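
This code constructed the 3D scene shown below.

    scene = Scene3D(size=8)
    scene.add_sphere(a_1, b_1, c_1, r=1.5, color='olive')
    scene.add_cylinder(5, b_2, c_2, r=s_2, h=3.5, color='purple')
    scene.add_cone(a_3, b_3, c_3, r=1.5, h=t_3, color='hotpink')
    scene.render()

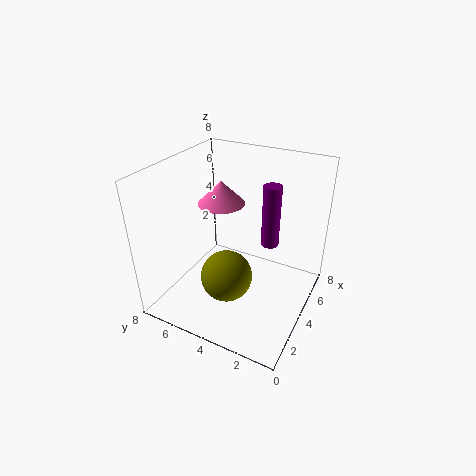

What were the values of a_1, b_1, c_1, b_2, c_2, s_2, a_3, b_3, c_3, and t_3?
a_1 = 3.5, b_1 = 4.5, c_1 = 1.5, b_2 = 2.5, c_2 = 3.5, s_2 = 0.5, a_3 = 6.5, b_3 = 6.5, c_3 = 4.5, t_3 = 1.5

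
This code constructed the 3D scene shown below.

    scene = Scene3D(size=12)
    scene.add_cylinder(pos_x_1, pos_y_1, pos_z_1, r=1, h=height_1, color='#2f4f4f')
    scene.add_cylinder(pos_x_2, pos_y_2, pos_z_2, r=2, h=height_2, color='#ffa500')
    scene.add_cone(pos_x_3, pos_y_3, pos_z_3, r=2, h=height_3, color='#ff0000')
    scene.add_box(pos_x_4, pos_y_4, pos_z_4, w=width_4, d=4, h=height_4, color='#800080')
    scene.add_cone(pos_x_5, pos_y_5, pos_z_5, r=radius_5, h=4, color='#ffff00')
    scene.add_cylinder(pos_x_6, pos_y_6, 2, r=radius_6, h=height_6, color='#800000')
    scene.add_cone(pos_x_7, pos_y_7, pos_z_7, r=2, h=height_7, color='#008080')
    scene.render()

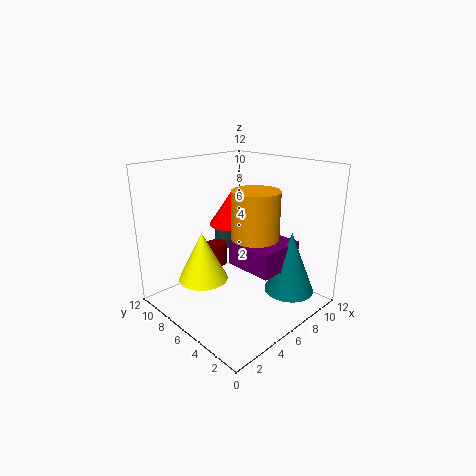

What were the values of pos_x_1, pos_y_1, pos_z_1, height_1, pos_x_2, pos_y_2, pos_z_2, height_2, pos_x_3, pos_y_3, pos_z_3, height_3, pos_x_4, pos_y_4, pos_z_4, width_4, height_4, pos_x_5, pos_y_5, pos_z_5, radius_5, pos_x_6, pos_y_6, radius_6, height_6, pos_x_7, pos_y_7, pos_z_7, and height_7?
pos_x_1 = 9, pos_y_1 = 11, pos_z_1 = 3, height_1 = 2, pos_x_2 = 7, pos_y_2 = 5, pos_z_2 = 5, height_2 = 5, pos_x_3 = 8, pos_y_3 = 9, pos_z_3 = 6, height_3 = 3, pos_x_4 = 5, pos_y_4 = 2, pos_z_4 = 4, width_4 = 4, height_4 = 2, pos_x_5 = 3, pos_y_5 = 7, pos_z_5 = 3, radius_5 = 2, pos_x_6 = 7, pos_y_6 = 10, radius_6 = 1, height_6 = 2, pos_x_7 = 8, pos_y_7 = 2, pos_z_7 = 2, height_7 = 5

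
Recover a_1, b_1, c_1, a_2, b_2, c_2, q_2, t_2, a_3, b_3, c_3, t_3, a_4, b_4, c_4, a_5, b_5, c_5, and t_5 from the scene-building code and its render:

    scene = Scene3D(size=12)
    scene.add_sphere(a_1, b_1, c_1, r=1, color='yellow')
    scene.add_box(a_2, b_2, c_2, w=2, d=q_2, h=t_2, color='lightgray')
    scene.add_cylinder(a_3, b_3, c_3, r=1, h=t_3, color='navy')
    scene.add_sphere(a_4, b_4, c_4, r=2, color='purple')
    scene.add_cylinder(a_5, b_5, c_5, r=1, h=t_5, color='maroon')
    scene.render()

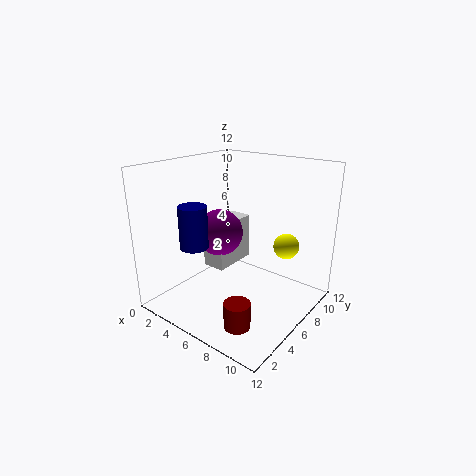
a_1 = 10, b_1 = 7, c_1 = 6, a_2 = 3, b_2 = 5, c_2 = 3, q_2 = 4, t_2 = 4, a_3 = 6, b_3 = 1, c_3 = 7, t_3 = 3, a_4 = 4, b_4 = 6, c_4 = 6, a_5 = 9, b_5 = 2, c_5 = 1, t_5 = 2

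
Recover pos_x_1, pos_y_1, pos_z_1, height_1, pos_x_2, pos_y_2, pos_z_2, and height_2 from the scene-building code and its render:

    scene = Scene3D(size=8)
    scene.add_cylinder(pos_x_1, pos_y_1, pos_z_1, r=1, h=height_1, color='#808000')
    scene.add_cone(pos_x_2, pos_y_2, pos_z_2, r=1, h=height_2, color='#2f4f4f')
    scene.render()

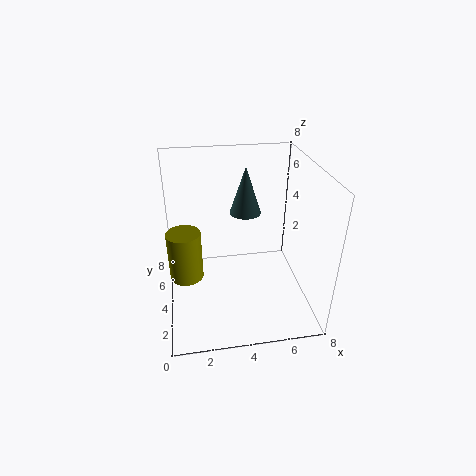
pos_x_1 = 1
pos_y_1 = 5
pos_z_1 = 1
height_1 = 3
pos_x_2 = 5
pos_y_2 = 7
pos_z_2 = 4
height_2 = 3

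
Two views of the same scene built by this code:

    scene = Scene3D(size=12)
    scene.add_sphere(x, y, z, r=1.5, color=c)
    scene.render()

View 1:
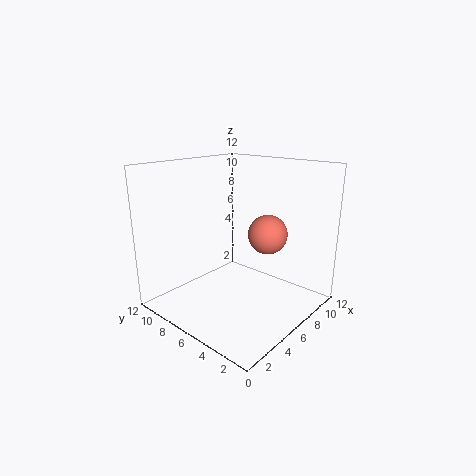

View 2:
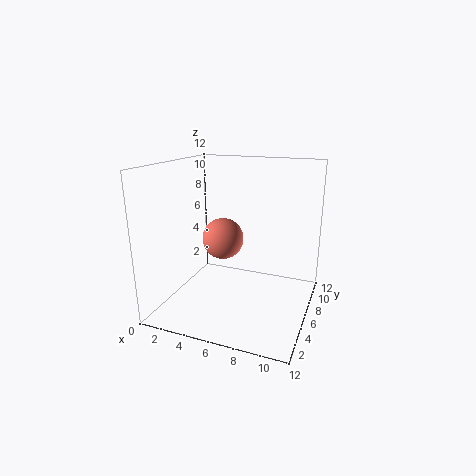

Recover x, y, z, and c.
x = 6; y = 3; z = 7; c = 'salmon'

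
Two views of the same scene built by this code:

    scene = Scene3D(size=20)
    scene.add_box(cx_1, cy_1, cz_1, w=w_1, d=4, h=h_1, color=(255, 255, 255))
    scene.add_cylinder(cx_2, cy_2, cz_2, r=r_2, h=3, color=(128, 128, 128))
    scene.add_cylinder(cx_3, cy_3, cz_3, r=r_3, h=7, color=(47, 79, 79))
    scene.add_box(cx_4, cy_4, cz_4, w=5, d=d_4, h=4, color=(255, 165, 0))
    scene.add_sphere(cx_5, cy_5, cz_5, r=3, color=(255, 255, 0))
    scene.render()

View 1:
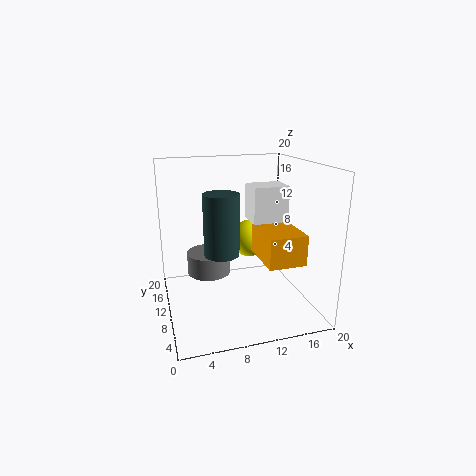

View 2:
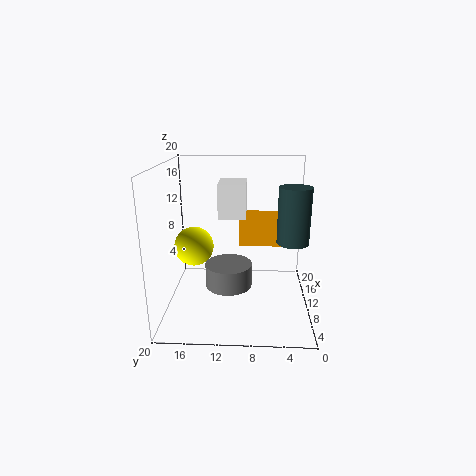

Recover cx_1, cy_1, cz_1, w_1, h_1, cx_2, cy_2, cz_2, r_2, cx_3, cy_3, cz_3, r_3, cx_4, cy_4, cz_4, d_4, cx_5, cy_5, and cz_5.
cx_1 = 12
cy_1 = 9
cz_1 = 12
w_1 = 5
h_1 = 5
cx_2 = 6
cy_2 = 11
cz_2 = 5
r_2 = 3
cx_3 = 6
cy_3 = 3
cz_3 = 11
r_3 = 2
cx_4 = 12
cy_4 = 3
cz_4 = 8
d_4 = 7
cx_5 = 14
cy_5 = 17
cz_5 = 7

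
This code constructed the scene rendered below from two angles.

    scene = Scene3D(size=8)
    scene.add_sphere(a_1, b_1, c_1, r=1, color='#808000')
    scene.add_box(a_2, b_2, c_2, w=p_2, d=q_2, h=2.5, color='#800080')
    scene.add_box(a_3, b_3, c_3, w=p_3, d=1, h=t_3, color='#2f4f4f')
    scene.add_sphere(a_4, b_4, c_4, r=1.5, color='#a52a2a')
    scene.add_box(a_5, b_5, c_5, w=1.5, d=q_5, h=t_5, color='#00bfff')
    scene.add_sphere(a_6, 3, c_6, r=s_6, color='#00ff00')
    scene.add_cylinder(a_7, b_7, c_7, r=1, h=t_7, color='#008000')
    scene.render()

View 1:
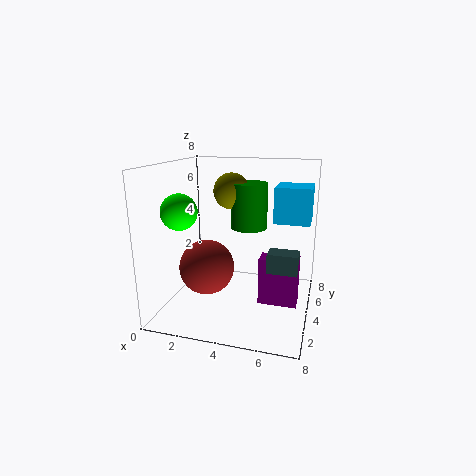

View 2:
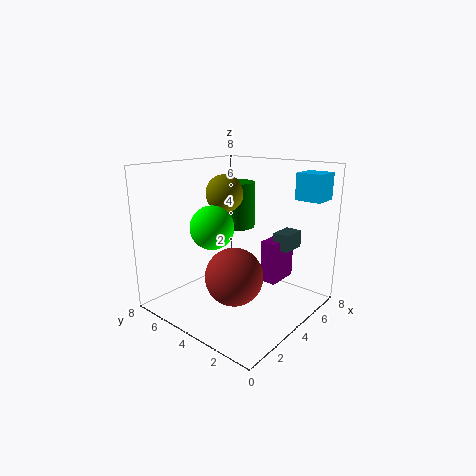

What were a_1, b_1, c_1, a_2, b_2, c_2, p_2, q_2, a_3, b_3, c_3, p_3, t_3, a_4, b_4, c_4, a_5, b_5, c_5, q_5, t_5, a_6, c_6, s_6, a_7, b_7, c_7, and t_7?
a_1 = 3.5
b_1 = 4.5
c_1 = 6.5
a_2 = 5.5
b_2 = 2.5
c_2 = 1
p_2 = 2
q_2 = 1
a_3 = 6
b_3 = 2
c_3 = 3
p_3 = 1.5
t_3 = 1
a_4 = 2.5
b_4 = 3
c_4 = 2.5
a_5 = 6.5
b_5 = 0.5
c_5 = 6
q_5 = 1.5
t_5 = 1.5
a_6 = 1
c_6 = 5.5
s_6 = 1
a_7 = 4.5
b_7 = 4.5
c_7 = 4.5
t_7 = 2.5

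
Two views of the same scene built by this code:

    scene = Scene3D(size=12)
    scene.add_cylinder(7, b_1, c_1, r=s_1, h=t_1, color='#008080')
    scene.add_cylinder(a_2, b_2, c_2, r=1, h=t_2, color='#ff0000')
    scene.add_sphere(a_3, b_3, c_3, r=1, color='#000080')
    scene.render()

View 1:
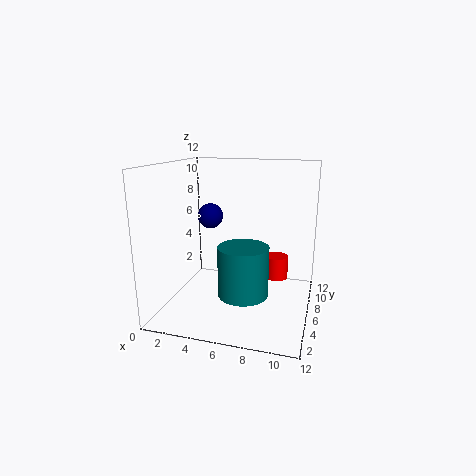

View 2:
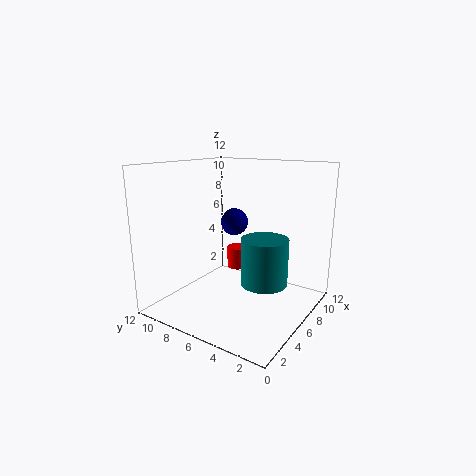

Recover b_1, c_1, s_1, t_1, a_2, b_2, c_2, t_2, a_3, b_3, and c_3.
b_1 = 4; c_1 = 2; s_1 = 2; t_1 = 4; a_2 = 9; b_2 = 8; c_2 = 2; t_2 = 2; a_3 = 4; b_3 = 5; c_3 = 8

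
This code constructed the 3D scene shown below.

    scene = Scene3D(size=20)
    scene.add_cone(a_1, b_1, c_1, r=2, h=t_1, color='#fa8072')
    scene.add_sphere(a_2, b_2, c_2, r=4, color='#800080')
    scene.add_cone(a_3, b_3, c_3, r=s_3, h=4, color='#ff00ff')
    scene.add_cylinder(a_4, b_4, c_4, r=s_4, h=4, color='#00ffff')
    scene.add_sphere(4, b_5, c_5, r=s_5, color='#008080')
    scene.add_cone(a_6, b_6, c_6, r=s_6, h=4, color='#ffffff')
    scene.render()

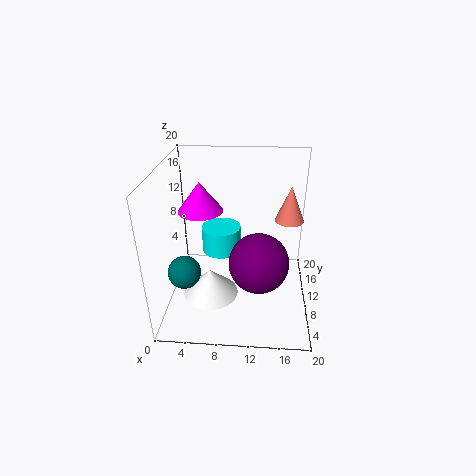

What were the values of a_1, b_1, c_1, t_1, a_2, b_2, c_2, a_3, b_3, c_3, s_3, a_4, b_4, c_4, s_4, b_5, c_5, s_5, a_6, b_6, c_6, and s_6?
a_1 = 17, b_1 = 12, c_1 = 12, t_1 = 5, a_2 = 13, b_2 = 7, c_2 = 8, a_3 = 5, b_3 = 10, c_3 = 14, s_3 = 3, a_4 = 7, b_4 = 15, c_4 = 5, s_4 = 3, b_5 = 3, c_5 = 9, s_5 = 2, a_6 = 6, b_6 = 9, c_6 = 1, s_6 = 4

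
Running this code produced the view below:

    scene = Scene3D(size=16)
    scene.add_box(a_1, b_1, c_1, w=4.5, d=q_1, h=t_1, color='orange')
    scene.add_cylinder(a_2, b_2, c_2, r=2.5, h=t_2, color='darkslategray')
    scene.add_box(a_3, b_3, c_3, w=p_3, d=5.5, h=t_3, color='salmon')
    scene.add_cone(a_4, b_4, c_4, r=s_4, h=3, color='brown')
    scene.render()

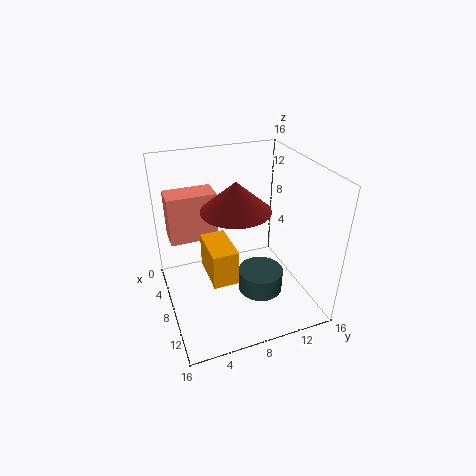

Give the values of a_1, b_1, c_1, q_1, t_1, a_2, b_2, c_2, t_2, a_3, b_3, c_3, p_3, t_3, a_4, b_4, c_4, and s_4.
a_1 = 9; b_1 = 3.5; c_1 = 6.5; q_1 = 2.5; t_1 = 3.5; a_2 = 10; b_2 = 10; c_2 = 2; t_2 = 2.5; a_3 = 2.5; b_3 = 1; c_3 = 7; p_3 = 3; t_3 = 5.5; a_4 = 10; b_4 = 7; c_4 = 12.5; s_4 = 3.5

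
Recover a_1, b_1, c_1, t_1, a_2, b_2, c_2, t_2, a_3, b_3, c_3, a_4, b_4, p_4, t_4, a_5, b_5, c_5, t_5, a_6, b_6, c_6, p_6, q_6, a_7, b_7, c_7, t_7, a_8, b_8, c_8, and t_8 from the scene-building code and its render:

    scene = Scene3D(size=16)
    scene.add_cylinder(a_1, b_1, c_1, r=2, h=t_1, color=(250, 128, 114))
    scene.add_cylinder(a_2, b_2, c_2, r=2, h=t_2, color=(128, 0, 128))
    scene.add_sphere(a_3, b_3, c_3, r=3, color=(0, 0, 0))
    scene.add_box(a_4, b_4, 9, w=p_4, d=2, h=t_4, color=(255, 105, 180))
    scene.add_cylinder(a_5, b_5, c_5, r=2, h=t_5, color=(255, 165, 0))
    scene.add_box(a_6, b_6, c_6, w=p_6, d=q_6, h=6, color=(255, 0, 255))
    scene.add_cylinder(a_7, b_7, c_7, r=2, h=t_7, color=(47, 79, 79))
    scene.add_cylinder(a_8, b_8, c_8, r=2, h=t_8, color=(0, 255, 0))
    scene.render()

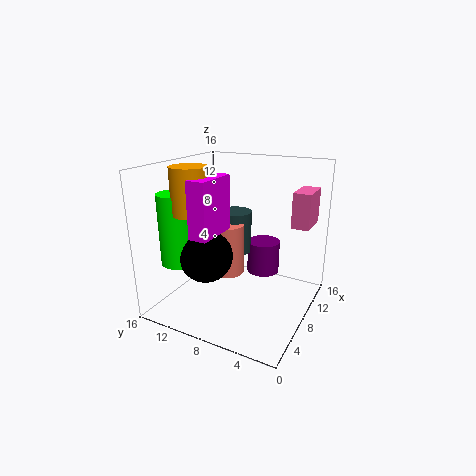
a_1 = 9, b_1 = 10, c_1 = 3, t_1 = 6, a_2 = 13, b_2 = 7, c_2 = 2, t_2 = 4, a_3 = 6, b_3 = 11, c_3 = 6, a_4 = 11, b_4 = 1, p_4 = 4, t_4 = 4, a_5 = 5, b_5 = 12, c_5 = 11, t_5 = 5, a_6 = 3, b_6 = 9, c_6 = 9, p_6 = 5, q_6 = 2, a_7 = 11, b_7 = 10, c_7 = 5, t_7 = 5, a_8 = 5, b_8 = 14, c_8 = 5, t_8 = 8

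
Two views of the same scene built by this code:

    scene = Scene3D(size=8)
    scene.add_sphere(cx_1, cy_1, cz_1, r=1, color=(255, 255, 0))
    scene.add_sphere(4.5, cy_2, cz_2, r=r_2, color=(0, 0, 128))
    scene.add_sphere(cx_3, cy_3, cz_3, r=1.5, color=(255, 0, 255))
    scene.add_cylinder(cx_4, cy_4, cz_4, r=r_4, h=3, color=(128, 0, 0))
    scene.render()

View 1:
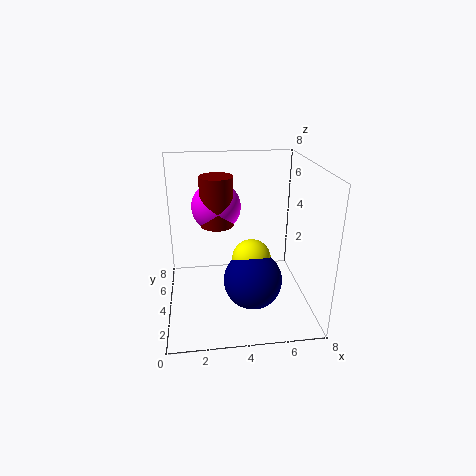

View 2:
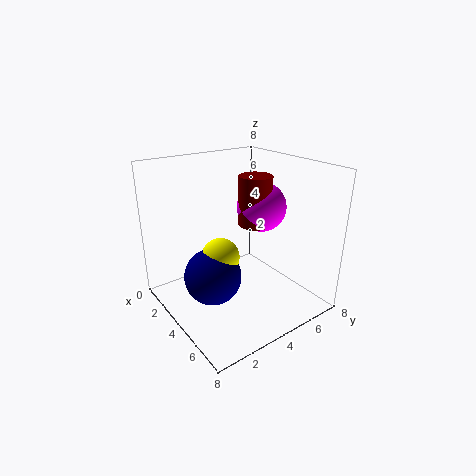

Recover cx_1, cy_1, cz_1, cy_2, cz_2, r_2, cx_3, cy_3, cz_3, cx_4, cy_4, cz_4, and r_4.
cx_1 = 4.5; cy_1 = 2.5; cz_1 = 3.5; cy_2 = 2; cz_2 = 2.5; r_2 = 1.5; cx_3 = 3; cy_3 = 6.5; cz_3 = 5; cx_4 = 3; cy_4 = 6; cz_4 = 4; r_4 = 1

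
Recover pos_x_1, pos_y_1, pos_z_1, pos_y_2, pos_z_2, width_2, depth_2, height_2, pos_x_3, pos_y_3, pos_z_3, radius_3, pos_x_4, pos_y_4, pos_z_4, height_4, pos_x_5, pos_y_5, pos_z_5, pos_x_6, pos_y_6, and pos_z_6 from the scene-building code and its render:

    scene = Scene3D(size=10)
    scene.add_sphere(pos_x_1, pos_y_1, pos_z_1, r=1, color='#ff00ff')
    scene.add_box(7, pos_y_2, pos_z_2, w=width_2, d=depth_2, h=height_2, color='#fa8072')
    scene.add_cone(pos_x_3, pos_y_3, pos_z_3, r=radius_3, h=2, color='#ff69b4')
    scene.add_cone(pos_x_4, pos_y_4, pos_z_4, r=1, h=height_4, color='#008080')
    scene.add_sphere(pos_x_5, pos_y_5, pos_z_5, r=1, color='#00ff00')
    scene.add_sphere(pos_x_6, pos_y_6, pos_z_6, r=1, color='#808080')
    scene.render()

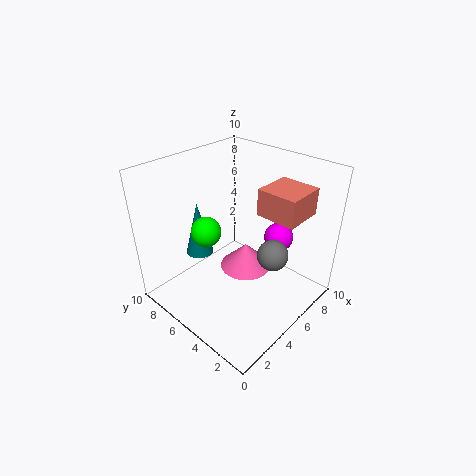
pos_x_1 = 7, pos_y_1 = 3, pos_z_1 = 5, pos_y_2 = 2, pos_z_2 = 6, width_2 = 3, depth_2 = 3, height_2 = 2, pos_x_3 = 7, pos_y_3 = 6, pos_z_3 = 1, radius_3 = 2, pos_x_4 = 4, pos_y_4 = 8, pos_z_4 = 3, height_4 = 4, pos_x_5 = 3, pos_y_5 = 6, pos_z_5 = 6, pos_x_6 = 5, pos_y_6 = 2, pos_z_6 = 5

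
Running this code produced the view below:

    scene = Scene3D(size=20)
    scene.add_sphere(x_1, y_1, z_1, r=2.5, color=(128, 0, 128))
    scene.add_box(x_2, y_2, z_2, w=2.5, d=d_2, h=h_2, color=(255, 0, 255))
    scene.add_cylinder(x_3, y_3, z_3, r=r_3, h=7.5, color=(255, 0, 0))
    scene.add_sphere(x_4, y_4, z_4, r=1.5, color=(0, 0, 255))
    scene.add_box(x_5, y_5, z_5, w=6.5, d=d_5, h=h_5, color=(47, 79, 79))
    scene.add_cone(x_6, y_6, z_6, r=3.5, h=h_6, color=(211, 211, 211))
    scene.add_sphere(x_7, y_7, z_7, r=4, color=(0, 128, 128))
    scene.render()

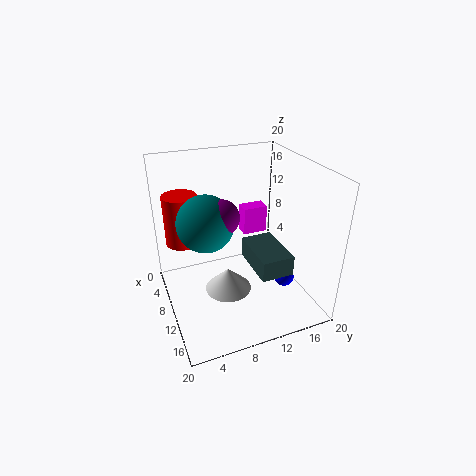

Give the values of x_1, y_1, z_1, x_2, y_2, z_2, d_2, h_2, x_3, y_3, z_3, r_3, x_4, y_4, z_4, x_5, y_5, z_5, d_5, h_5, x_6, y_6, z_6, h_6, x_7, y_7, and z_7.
x_1 = 9; y_1 = 8; z_1 = 13; x_2 = 0.5; y_2 = 14; z_2 = 6; d_2 = 4; h_2 = 4.5; x_3 = 4; y_3 = 3.5; z_3 = 7.5; r_3 = 2.5; x_4 = 11.5; y_4 = 17; z_4 = 2.5; x_5 = 12.5; y_5 = 9.5; z_5 = 9; d_5 = 4; h_5 = 2.5; x_6 = 8.5; y_6 = 9; z_6 = 0.5; h_6 = 3.5; x_7 = 8; y_7 = 6; z_7 = 12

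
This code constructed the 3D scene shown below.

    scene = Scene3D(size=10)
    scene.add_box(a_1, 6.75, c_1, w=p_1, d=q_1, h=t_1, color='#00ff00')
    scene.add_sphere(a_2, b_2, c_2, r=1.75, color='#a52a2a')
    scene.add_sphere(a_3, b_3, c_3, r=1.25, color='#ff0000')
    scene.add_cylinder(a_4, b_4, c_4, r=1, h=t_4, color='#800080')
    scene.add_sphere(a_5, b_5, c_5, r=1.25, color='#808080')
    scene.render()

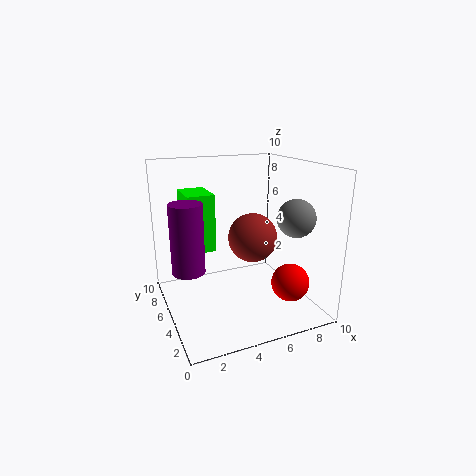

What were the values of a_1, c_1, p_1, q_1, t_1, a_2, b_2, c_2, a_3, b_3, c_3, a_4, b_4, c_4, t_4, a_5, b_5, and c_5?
a_1 = 2; c_1 = 3.5; p_1 = 2; q_1 = 3; t_1 = 4.25; a_2 = 6.25; b_2 = 5.25; c_2 = 4.75; a_3 = 7.5; b_3 = 2; c_3 = 2.5; a_4 = 1; b_4 = 3.25; c_4 = 4; t_4 = 4.25; a_5 = 8; b_5 = 2.5; c_5 = 6.75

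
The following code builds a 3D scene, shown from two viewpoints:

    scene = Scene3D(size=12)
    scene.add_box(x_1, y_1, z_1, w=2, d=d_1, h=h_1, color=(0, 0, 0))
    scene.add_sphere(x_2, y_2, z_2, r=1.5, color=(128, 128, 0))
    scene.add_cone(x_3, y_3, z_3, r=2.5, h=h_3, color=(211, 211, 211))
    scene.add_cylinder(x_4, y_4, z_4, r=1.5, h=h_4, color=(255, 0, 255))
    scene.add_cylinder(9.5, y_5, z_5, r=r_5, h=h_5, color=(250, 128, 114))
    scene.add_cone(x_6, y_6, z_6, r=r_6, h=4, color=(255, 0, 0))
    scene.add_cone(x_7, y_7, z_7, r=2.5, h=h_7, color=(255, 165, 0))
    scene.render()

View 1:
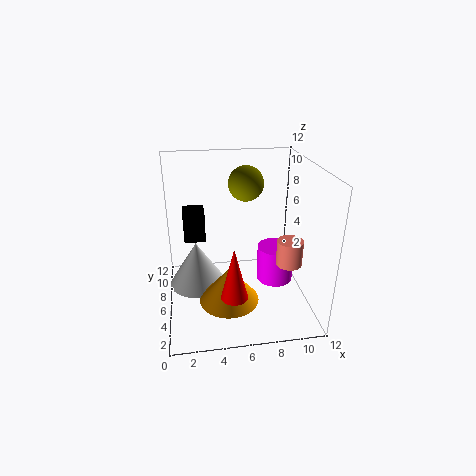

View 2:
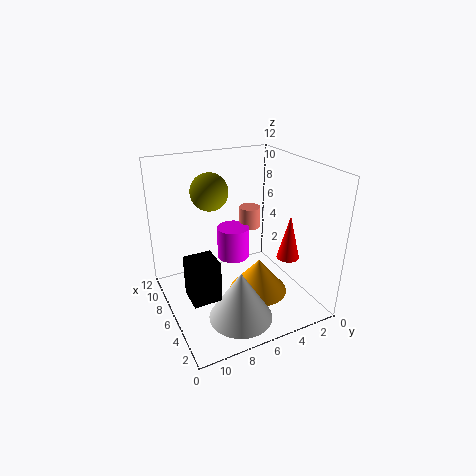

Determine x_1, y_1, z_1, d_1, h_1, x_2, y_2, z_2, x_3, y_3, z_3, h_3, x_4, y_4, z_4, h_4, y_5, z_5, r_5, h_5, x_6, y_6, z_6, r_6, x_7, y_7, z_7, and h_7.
x_1 = 1.5; y_1 = 9.5; z_1 = 4; d_1 = 2; h_1 = 3; x_2 = 7; y_2 = 8; z_2 = 10; x_3 = 2.5; y_3 = 7.5; z_3 = 1; h_3 = 4; x_4 = 9; y_4 = 5; z_4 = 2.5; h_4 = 3; y_5 = 3; z_5 = 5; r_5 = 1; h_5 = 2; x_6 = 5; y_6 = 1.5; z_6 = 3.5; r_6 = 1; x_7 = 5; y_7 = 4.5; z_7 = 1; h_7 = 3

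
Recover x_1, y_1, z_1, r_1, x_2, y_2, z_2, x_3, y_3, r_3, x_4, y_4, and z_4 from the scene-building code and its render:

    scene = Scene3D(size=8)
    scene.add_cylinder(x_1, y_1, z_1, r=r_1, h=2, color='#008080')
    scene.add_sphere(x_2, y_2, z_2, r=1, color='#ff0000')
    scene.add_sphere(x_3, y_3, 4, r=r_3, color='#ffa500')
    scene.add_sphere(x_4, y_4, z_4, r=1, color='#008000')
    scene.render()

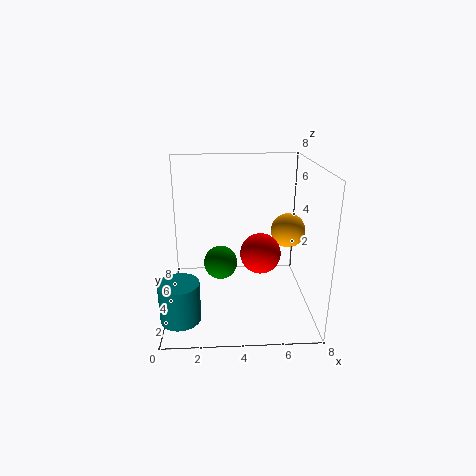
x_1 = 1; y_1 = 1; z_1 = 1; r_1 = 1; x_2 = 5; y_2 = 2; z_2 = 4; x_3 = 7; y_3 = 5; r_3 = 1; x_4 = 3; y_4 = 5; z_4 = 2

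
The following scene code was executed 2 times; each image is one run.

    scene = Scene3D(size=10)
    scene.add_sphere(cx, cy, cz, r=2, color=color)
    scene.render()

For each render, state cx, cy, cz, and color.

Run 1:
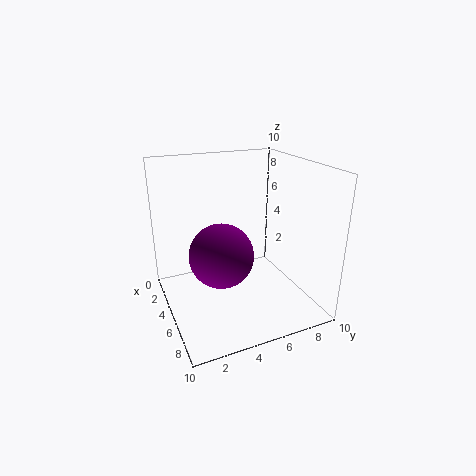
cx = 7
cy = 3
cz = 5
color = 'purple'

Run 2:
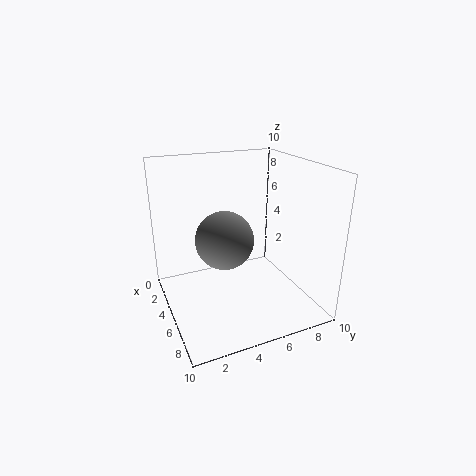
cx = 5
cy = 4
cz = 5
color = 'gray'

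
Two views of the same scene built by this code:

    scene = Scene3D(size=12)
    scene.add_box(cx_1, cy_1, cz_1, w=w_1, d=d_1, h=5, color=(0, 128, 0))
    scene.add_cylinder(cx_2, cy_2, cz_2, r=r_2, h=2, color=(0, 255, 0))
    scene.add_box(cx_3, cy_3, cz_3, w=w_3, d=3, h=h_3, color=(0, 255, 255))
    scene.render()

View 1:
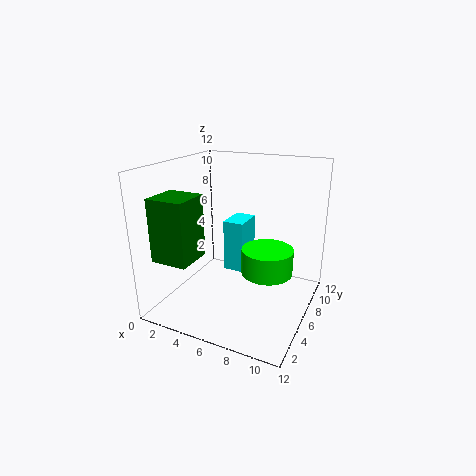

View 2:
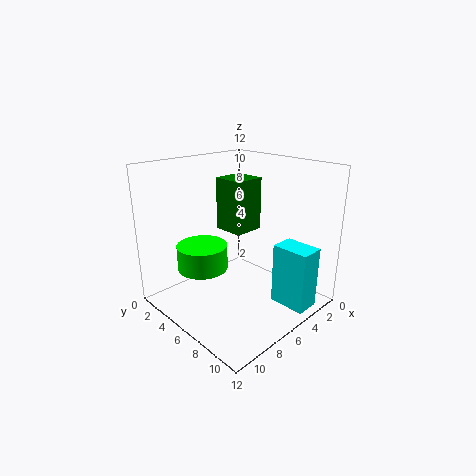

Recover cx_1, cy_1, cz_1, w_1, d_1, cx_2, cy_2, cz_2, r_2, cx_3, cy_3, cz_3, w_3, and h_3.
cx_1 = 1, cy_1 = 1, cz_1 = 5, w_1 = 3, d_1 = 3, cx_2 = 9, cy_2 = 5, cz_2 = 4, r_2 = 2, cx_3 = 3, cy_3 = 9, cz_3 = 1, w_3 = 2, h_3 = 5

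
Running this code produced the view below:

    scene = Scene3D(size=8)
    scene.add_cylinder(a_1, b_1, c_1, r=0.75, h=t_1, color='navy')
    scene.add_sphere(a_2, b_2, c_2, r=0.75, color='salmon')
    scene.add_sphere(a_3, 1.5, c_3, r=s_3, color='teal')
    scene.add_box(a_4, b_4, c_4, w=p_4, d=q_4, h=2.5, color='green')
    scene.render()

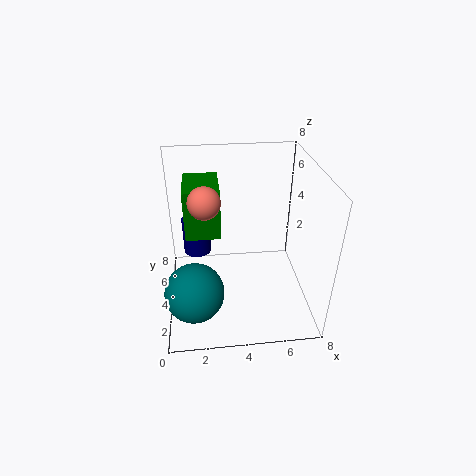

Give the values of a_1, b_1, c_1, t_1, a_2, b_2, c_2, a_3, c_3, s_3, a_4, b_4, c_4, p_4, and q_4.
a_1 = 1.75, b_1 = 4.25, c_1 = 3.25, t_1 = 2, a_2 = 2.25, b_2 = 2, c_2 = 7.25, a_3 = 1.5, c_3 = 2.5, s_3 = 1.5, a_4 = 1.25, b_4 = 2.5, c_4 = 5, p_4 = 1.75, q_4 = 2.5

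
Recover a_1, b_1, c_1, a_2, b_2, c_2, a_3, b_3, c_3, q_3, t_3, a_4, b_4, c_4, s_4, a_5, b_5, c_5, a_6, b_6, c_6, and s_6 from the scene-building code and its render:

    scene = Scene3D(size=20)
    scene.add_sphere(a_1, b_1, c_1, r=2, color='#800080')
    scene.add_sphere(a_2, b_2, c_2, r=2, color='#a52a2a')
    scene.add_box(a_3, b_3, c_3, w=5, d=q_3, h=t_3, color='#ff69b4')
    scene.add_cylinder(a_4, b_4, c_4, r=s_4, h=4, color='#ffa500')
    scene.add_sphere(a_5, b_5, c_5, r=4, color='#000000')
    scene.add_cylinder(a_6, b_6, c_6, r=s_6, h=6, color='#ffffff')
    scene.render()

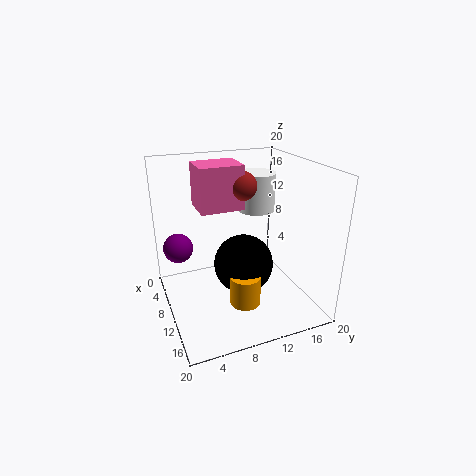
a_1 = 8, b_1 = 2, c_1 = 9, a_2 = 9, b_2 = 11, c_2 = 17, a_3 = 5, b_3 = 5, c_3 = 14, q_3 = 6, t_3 = 6, a_4 = 15, b_4 = 9, c_4 = 3, s_4 = 2, a_5 = 12, b_5 = 10, c_5 = 7, a_6 = 3, b_6 = 16, c_6 = 11, s_6 = 3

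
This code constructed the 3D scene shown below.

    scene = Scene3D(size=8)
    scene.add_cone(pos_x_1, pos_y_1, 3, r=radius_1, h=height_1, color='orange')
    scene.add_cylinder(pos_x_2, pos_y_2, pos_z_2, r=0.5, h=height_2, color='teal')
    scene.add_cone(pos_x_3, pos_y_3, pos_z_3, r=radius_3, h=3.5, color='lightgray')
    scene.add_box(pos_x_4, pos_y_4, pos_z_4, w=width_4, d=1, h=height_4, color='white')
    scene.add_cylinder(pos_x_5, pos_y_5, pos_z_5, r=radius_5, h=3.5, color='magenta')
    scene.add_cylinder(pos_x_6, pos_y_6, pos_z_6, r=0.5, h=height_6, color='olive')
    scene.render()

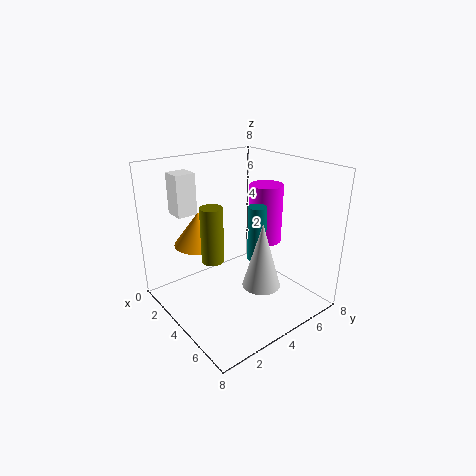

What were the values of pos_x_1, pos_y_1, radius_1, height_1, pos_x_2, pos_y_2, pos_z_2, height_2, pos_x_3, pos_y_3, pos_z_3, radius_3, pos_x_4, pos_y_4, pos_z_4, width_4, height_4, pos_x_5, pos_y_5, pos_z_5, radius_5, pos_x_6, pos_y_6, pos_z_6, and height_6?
pos_x_1 = 1.5
pos_y_1 = 3
radius_1 = 1.5
height_1 = 2
pos_x_2 = 5
pos_y_2 = 4.5
pos_z_2 = 3
height_2 = 3
pos_x_3 = 6
pos_y_3 = 4
pos_z_3 = 2
radius_3 = 1
pos_x_4 = 3
pos_y_4 = 0.5
pos_z_4 = 6
width_4 = 1
height_4 = 2
pos_x_5 = 3.5
pos_y_5 = 6.5
pos_z_5 = 3
radius_5 = 1
pos_x_6 = 6
pos_y_6 = 1
pos_z_6 = 4.5
height_6 = 2.5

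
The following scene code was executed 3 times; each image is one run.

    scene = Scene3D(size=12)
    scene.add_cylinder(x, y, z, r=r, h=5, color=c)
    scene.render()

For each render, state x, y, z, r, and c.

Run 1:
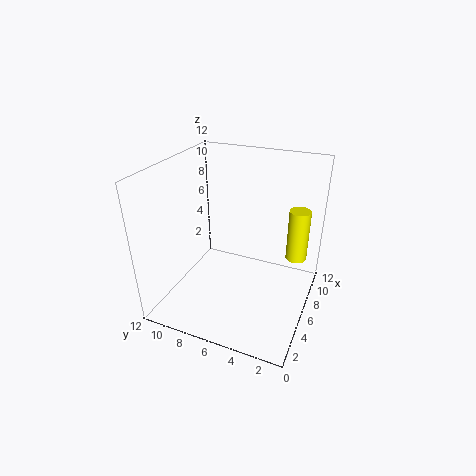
x = 11
y = 2
z = 2
r = 1
c = 'yellow'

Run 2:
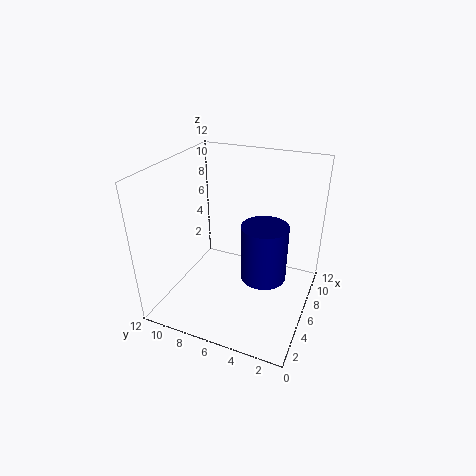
x = 7
y = 4
z = 2
r = 2
c = 'navy'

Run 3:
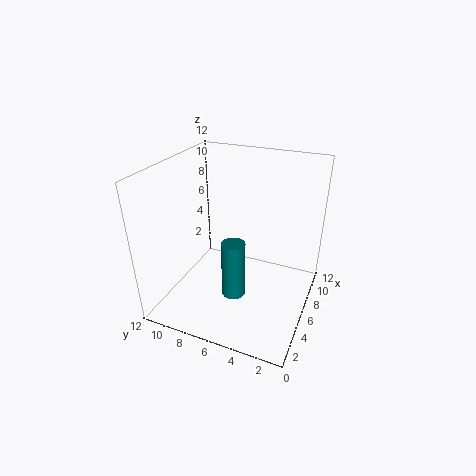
x = 5
y = 6
z = 1
r = 1
c = 'teal'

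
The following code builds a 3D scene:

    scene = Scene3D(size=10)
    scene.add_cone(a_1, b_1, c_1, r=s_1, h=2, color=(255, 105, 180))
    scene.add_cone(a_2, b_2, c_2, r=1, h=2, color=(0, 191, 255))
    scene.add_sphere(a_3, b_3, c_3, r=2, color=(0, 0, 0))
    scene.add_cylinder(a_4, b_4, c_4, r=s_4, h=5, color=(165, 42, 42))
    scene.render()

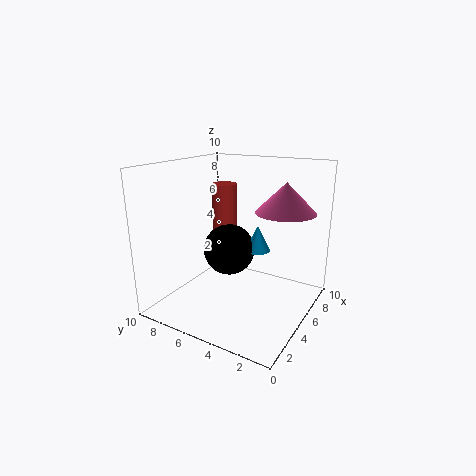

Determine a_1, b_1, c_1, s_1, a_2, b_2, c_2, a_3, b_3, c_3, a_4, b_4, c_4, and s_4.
a_1 = 6, b_1 = 2, c_1 = 7, s_1 = 2, a_2 = 8, b_2 = 5, c_2 = 3, a_3 = 7, b_3 = 7, c_3 = 3, a_4 = 8, b_4 = 8, c_4 = 3, s_4 = 1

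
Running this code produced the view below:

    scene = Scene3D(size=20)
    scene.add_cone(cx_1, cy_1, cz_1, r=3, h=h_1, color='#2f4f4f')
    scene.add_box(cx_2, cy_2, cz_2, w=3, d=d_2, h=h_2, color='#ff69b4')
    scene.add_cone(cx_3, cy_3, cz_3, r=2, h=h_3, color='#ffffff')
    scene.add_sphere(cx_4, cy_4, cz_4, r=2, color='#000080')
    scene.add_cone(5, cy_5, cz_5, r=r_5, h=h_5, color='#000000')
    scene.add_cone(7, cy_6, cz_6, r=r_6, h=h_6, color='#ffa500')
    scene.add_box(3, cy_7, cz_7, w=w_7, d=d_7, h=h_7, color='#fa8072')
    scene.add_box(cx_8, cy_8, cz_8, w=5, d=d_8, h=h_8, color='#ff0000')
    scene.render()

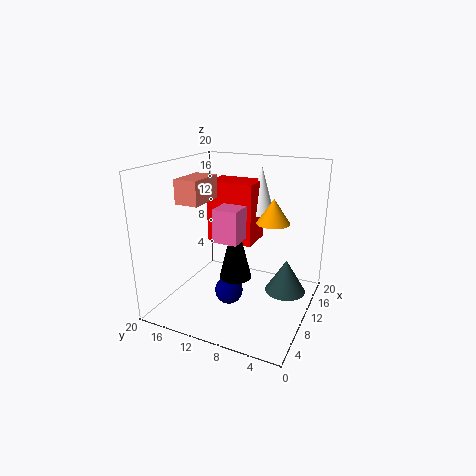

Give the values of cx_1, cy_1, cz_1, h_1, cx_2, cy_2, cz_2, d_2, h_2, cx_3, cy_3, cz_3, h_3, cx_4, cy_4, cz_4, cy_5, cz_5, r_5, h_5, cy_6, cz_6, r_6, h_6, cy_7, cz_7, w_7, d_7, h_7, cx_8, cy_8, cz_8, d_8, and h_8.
cx_1 = 14; cy_1 = 4; cz_1 = 1; h_1 = 5; cx_2 = 3; cy_2 = 7; cz_2 = 12; d_2 = 3; h_2 = 4; cx_3 = 16; cy_3 = 9; cz_3 = 12; h_3 = 7; cx_4 = 9; cy_4 = 11; cz_4 = 2; cy_5 = 8; cz_5 = 7; r_5 = 2; h_5 = 8; cy_6 = 4; cz_6 = 14; r_6 = 2; h_6 = 3; cy_7 = 12; cz_7 = 16; w_7 = 5; d_7 = 3; h_7 = 3; cx_8 = 12; cy_8 = 9; cz_8 = 8; d_8 = 7; h_8 = 9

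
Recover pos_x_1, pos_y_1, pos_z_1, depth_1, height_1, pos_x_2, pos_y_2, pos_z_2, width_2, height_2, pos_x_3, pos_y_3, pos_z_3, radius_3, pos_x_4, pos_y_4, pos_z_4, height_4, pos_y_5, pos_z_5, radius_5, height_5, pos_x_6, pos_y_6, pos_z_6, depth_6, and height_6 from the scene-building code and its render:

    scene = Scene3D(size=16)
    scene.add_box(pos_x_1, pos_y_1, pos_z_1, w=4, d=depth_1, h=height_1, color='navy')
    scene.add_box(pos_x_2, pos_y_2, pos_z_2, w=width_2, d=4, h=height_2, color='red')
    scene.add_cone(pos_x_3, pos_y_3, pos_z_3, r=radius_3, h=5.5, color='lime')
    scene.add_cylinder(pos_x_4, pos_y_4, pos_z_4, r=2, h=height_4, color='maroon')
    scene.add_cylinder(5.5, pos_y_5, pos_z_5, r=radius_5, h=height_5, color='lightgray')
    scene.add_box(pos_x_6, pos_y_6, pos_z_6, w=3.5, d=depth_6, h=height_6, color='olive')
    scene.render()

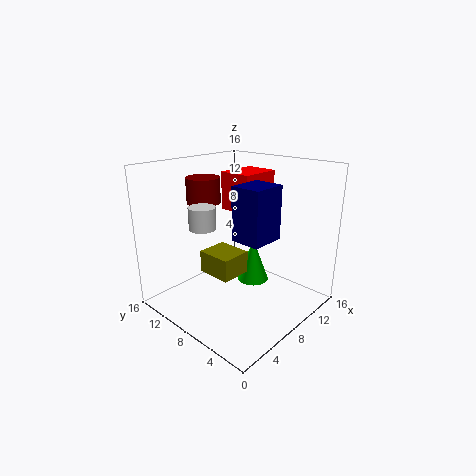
pos_x_1 = 7; pos_y_1 = 4.5; pos_z_1 = 8; depth_1 = 3.5; height_1 = 6; pos_x_2 = 10; pos_y_2 = 8.5; pos_z_2 = 10; width_2 = 5; height_2 = 4.5; pos_x_3 = 12.5; pos_y_3 = 9.5; pos_z_3 = 0.5; radius_3 = 2; pos_x_4 = 8; pos_y_4 = 13.5; pos_z_4 = 11; height_4 = 3; pos_y_5 = 11; pos_z_5 = 9; radius_5 = 1.5; height_5 = 2.5; pos_x_6 = 5; pos_y_6 = 7; pos_z_6 = 4; depth_6 = 4; height_6 = 2.5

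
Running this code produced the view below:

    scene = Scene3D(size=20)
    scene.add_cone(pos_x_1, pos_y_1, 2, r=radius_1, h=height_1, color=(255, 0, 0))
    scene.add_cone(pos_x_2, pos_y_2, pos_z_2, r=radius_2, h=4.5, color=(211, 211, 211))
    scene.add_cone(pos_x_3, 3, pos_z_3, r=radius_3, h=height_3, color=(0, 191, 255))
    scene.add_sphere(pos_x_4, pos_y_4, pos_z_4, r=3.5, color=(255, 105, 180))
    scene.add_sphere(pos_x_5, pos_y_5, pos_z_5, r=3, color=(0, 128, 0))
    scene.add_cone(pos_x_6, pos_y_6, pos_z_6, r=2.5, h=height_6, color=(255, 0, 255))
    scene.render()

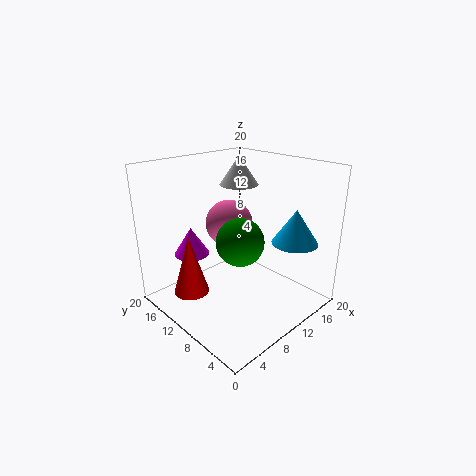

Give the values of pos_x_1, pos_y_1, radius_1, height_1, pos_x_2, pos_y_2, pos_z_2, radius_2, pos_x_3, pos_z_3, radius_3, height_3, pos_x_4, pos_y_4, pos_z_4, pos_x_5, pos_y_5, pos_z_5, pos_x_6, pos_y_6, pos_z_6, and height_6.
pos_x_1 = 4.5
pos_y_1 = 14
radius_1 = 2.5
height_1 = 8.5
pos_x_2 = 15.5
pos_y_2 = 15.5
pos_z_2 = 15.5
radius_2 = 3
pos_x_3 = 13.5
pos_z_3 = 10.5
radius_3 = 3
height_3 = 4.5
pos_x_4 = 12
pos_y_4 = 14
pos_z_4 = 10.5
pos_x_5 = 7
pos_y_5 = 6.5
pos_z_5 = 11.5
pos_x_6 = 6
pos_y_6 = 15.5
pos_z_6 = 7
height_6 = 4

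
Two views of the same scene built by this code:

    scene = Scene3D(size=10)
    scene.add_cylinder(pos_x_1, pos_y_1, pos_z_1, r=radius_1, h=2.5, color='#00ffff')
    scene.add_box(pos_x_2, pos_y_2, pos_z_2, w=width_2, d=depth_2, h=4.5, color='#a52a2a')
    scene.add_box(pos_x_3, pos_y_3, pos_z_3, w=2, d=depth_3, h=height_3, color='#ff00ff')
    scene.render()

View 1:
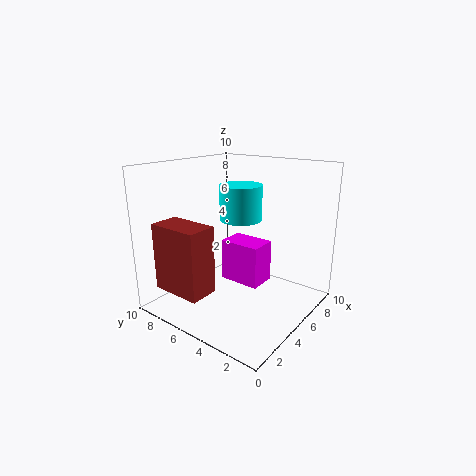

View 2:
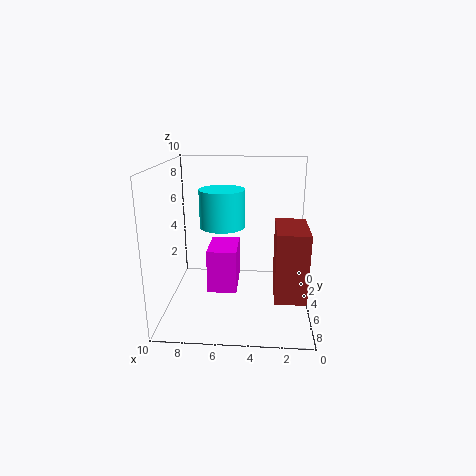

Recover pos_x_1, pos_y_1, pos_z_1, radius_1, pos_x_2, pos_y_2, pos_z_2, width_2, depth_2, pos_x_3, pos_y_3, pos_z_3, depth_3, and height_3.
pos_x_1 = 6, pos_y_1 = 5.5, pos_z_1 = 6, radius_1 = 1.5, pos_x_2 = 0.5, pos_y_2 = 5, pos_z_2 = 2, width_2 = 2, depth_2 = 3.5, pos_x_3 = 5, pos_y_3 = 3.5, pos_z_3 = 1.5, depth_3 = 3, height_3 = 3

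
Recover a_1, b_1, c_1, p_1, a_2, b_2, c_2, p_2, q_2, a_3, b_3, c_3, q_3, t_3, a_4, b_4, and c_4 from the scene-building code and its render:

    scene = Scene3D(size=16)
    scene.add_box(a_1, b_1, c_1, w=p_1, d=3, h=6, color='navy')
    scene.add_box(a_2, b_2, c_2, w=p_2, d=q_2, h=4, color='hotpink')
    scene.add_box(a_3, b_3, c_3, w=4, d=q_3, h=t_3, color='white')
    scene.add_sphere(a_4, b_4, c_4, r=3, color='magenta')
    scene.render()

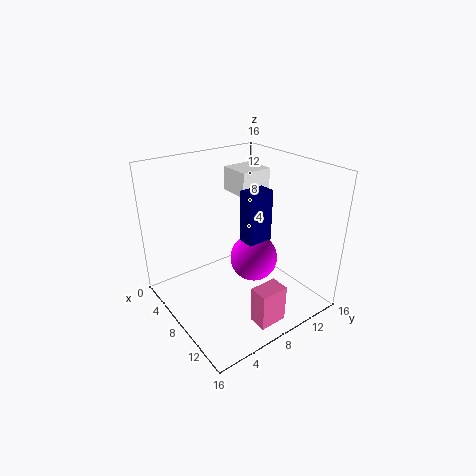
a_1 = 7
b_1 = 9
c_1 = 7
p_1 = 2
a_2 = 13
b_2 = 6
c_2 = 1
p_2 = 2
q_2 = 3
a_3 = 1
b_3 = 11
c_3 = 11
q_3 = 4
t_3 = 3
a_4 = 6
b_4 = 12
c_4 = 3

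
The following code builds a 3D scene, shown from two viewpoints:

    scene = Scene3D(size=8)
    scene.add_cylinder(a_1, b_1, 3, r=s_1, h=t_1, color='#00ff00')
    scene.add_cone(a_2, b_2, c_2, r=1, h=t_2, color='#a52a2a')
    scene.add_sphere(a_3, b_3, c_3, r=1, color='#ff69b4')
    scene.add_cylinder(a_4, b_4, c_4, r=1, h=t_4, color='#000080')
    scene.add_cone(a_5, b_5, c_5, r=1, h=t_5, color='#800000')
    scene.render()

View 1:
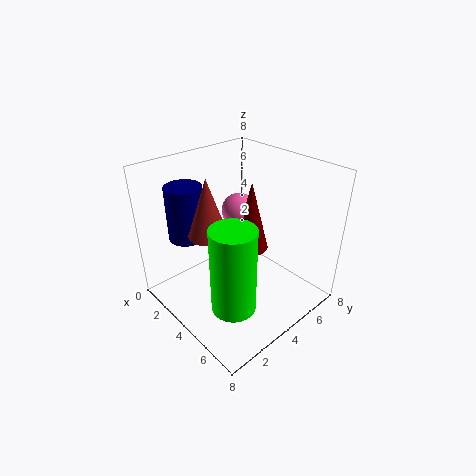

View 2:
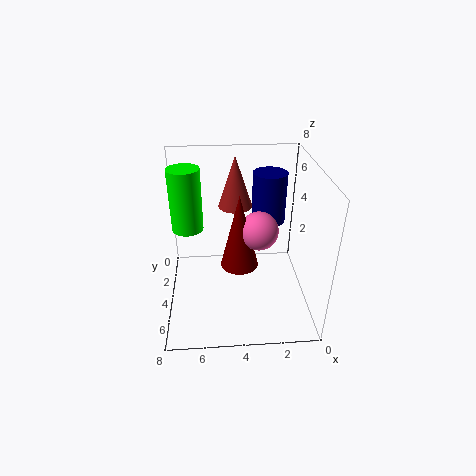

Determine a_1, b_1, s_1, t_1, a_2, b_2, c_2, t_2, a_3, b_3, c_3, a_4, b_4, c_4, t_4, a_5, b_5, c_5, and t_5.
a_1 = 7, b_1 = 1, s_1 = 1, t_1 = 4, a_2 = 4, b_2 = 2, c_2 = 5, t_2 = 3, a_3 = 3, b_3 = 5, c_3 = 5, a_4 = 2, b_4 = 2, c_4 = 4, t_4 = 3, a_5 = 4, b_5 = 5, c_5 = 3, t_5 = 4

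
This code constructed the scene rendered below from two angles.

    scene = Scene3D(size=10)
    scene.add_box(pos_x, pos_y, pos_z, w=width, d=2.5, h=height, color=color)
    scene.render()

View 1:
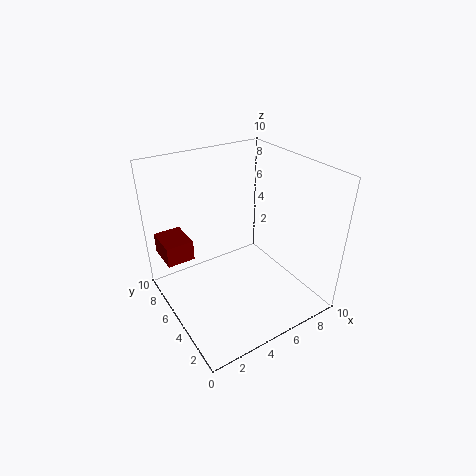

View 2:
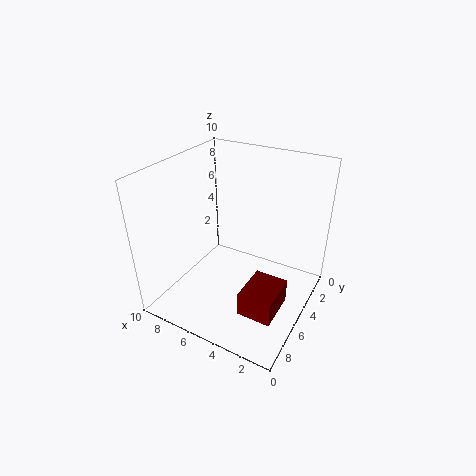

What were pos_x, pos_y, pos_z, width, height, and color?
pos_x = 0.5, pos_y = 7, pos_z = 3, width = 2, height = 1.5, color = 'maroon'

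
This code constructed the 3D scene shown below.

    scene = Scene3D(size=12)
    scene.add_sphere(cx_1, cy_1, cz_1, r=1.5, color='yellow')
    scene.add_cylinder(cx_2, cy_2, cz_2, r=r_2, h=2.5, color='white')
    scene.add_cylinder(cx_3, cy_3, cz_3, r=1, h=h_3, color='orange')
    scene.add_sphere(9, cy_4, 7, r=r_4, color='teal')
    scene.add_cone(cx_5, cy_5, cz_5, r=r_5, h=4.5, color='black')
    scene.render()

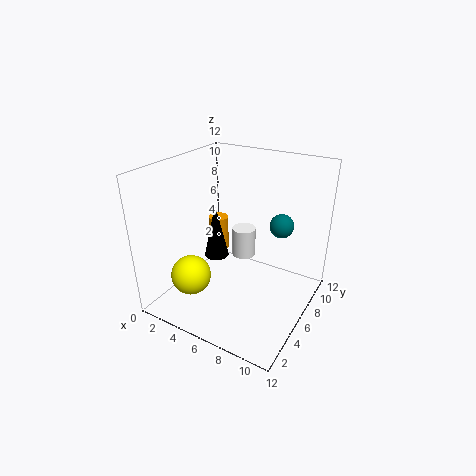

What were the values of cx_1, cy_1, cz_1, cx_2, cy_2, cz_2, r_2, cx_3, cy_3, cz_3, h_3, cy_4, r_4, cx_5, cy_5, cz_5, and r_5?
cx_1 = 4.5, cy_1 = 1.5, cz_1 = 4.5, cx_2 = 6, cy_2 = 7, cz_2 = 4, r_2 = 1, cx_3 = 1, cy_3 = 10.5, cz_3 = 1.5, h_3 = 3.5, cy_4 = 8, r_4 = 1, cx_5 = 4.5, cy_5 = 5, cz_5 = 4.5, r_5 = 1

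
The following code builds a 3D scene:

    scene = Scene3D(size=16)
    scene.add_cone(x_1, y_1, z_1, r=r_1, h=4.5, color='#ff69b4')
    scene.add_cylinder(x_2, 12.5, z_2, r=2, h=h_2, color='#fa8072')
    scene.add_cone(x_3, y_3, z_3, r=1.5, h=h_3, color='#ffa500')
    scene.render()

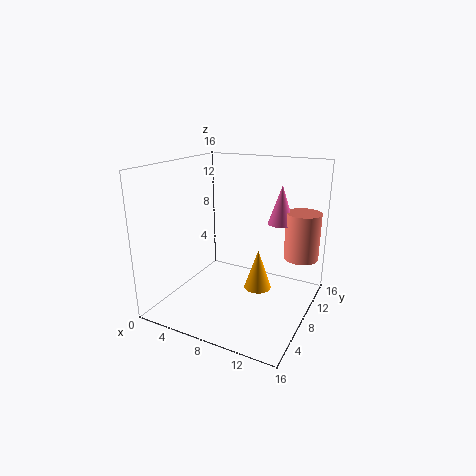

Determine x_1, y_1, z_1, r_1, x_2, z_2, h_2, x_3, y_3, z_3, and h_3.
x_1 = 11.5
y_1 = 12
z_1 = 9
r_1 = 1.5
x_2 = 14
z_2 = 5
h_2 = 5.5
x_3 = 10.5
y_3 = 8
z_3 = 2.5
h_3 = 4.5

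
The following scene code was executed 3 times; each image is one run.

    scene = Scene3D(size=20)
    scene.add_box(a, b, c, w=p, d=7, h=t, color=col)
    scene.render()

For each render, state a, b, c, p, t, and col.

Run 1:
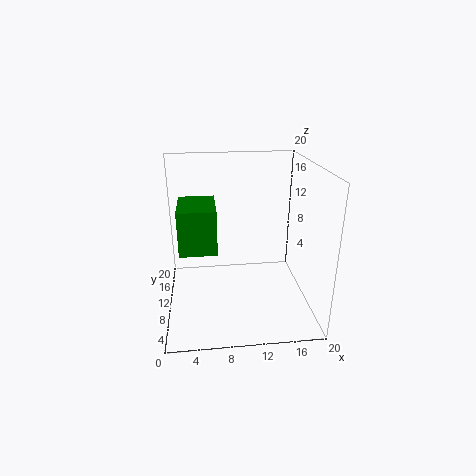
a = 2; b = 7; c = 9; p = 5; t = 6; col = 'green'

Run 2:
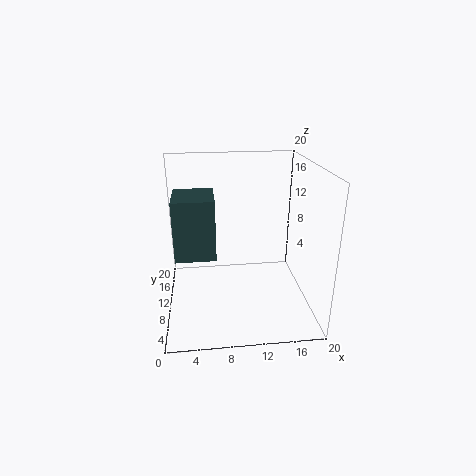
a = 1; b = 11; c = 6; p = 6; t = 9; col = 'darkslategray'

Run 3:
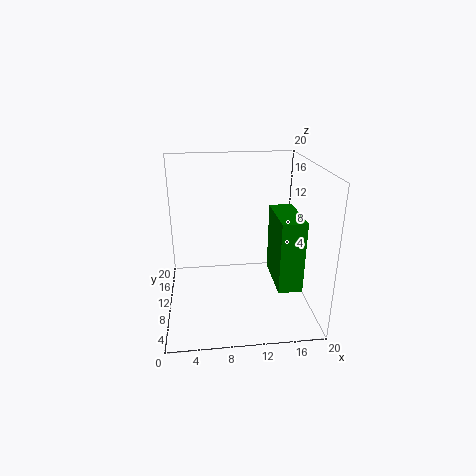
a = 14; b = 2; c = 6; p = 3; t = 9; col = 'green'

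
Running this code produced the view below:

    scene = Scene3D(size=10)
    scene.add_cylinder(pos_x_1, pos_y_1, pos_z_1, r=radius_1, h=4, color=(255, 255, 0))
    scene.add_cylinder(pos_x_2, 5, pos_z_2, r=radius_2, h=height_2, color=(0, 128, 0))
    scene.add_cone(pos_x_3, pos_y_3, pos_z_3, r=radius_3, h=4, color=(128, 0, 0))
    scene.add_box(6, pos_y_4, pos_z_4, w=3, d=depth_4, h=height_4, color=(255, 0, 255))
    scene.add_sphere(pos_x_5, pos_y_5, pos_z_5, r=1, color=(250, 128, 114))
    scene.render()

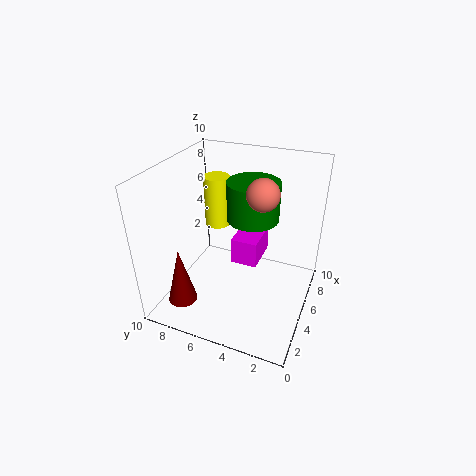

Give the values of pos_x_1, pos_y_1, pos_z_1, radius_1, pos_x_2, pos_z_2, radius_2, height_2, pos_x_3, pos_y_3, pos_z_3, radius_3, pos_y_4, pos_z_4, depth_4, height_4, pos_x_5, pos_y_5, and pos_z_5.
pos_x_1 = 8; pos_y_1 = 8; pos_z_1 = 4; radius_1 = 1; pos_x_2 = 8; pos_z_2 = 5; radius_2 = 2; height_2 = 3; pos_x_3 = 2; pos_y_3 = 8; pos_z_3 = 1; radius_3 = 1; pos_y_4 = 4; pos_z_4 = 2; depth_4 = 2; height_4 = 2; pos_x_5 = 4; pos_y_5 = 3; pos_z_5 = 9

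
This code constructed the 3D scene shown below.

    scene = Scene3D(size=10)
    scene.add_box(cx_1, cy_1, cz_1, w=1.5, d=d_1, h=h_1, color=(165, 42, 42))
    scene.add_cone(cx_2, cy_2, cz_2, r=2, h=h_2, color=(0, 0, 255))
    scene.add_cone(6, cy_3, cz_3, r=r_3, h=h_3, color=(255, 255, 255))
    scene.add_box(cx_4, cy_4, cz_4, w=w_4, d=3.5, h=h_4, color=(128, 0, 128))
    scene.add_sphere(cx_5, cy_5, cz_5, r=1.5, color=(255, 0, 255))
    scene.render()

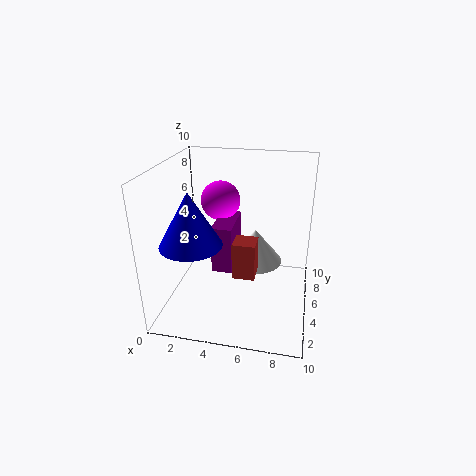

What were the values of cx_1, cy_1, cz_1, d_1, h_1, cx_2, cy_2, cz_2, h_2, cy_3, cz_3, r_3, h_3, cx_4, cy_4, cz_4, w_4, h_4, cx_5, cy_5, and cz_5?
cx_1 = 5; cy_1 = 3; cz_1 = 3; d_1 = 1.5; h_1 = 2.5; cx_2 = 2.5; cy_2 = 2.5; cz_2 = 5.5; h_2 = 3.5; cy_3 = 6.5; cz_3 = 2.5; r_3 = 2; h_3 = 2.5; cx_4 = 3; cy_4 = 5; cz_4 = 2; w_4 = 1.5; h_4 = 3.5; cx_5 = 3; cy_5 = 8; cz_5 = 6.5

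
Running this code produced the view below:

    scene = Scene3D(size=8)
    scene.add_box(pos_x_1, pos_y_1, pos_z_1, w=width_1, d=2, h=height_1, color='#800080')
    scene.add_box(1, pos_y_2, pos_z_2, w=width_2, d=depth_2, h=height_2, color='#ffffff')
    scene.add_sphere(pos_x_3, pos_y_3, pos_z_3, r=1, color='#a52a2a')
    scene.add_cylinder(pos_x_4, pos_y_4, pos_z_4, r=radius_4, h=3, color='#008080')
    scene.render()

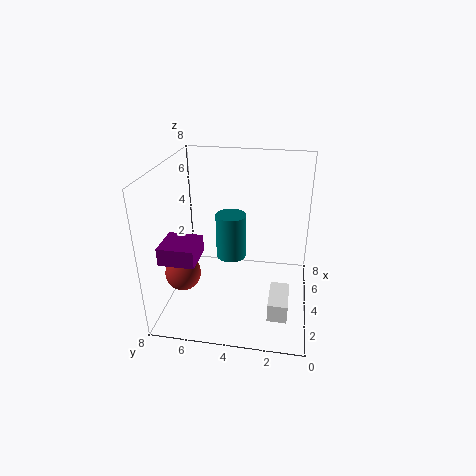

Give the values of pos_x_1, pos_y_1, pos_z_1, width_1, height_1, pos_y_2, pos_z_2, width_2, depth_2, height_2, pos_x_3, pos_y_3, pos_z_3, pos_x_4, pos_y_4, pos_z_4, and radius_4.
pos_x_1 = 2; pos_y_1 = 6; pos_z_1 = 3; width_1 = 2; height_1 = 1; pos_y_2 = 1; pos_z_2 = 1; width_2 = 2; depth_2 = 1; height_2 = 1; pos_x_3 = 3; pos_y_3 = 7; pos_z_3 = 2; pos_x_4 = 7; pos_y_4 = 5; pos_z_4 = 1; radius_4 = 1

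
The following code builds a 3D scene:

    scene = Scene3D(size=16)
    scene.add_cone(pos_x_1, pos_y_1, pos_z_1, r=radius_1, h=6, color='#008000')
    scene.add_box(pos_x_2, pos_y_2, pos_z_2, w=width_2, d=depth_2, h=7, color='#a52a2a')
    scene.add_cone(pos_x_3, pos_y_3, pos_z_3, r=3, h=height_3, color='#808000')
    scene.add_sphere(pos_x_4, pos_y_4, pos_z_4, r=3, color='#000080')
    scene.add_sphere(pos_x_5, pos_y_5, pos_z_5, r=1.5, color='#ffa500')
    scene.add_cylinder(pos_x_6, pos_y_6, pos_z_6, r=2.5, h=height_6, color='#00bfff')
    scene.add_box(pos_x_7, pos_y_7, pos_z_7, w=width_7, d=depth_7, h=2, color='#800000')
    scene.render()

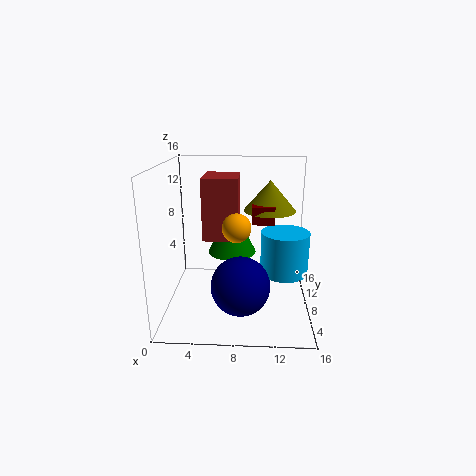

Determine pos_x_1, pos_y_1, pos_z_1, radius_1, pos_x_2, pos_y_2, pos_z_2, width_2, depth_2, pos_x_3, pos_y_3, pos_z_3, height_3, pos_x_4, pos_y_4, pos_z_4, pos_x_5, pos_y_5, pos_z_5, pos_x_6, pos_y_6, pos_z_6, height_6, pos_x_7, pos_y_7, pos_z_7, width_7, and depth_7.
pos_x_1 = 7; pos_y_1 = 12.5; pos_z_1 = 4.5; radius_1 = 3; pos_x_2 = 4; pos_y_2 = 8; pos_z_2 = 7.5; width_2 = 4; depth_2 = 5; pos_x_3 = 11.5; pos_y_3 = 10.5; pos_z_3 = 10.5; height_3 = 3.5; pos_x_4 = 8.5; pos_y_4 = 3.5; pos_z_4 = 4.5; pos_x_5 = 8; pos_y_5 = 5.5; pos_z_5 = 10; pos_x_6 = 13; pos_y_6 = 6; pos_z_6 = 5; height_6 = 4.5; pos_x_7 = 9.5; pos_y_7 = 8; pos_z_7 = 9.5; width_7 = 2.5; depth_7 = 2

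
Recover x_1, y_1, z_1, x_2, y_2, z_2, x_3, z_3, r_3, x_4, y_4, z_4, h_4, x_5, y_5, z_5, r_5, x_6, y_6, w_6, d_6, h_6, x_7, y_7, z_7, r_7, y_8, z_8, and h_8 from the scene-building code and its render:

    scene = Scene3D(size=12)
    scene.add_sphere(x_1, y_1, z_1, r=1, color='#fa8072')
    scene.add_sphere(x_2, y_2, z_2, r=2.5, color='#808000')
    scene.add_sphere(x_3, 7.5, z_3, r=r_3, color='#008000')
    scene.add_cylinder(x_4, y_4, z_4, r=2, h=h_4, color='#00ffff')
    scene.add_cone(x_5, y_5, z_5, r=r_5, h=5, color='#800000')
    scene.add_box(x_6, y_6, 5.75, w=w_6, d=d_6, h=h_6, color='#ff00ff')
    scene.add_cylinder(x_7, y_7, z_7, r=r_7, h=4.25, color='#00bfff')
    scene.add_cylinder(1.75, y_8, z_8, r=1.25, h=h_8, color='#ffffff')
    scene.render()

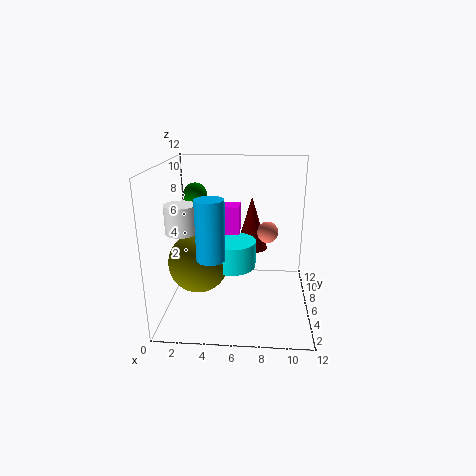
x_1 = 8.5, y_1 = 9.5, z_1 = 5.25, x_2 = 2.75, y_2 = 5.25, z_2 = 4, x_3 = 2.25, z_3 = 9.25, r_3 = 1, x_4 = 5.5, y_4 = 6, z_4 = 3.5, h_4 = 2.25, x_5 = 7, y_5 = 10, z_5 = 3.5, r_5 = 1.5, x_6 = 2.75, y_6 = 7.25, w_6 = 3.25, d_6 = 1.75, h_6 = 2.5, x_7 = 4.5, y_7 = 1.25, z_7 = 6.25, r_7 = 1, y_8 = 4.25, z_8 = 7, h_8 = 2.25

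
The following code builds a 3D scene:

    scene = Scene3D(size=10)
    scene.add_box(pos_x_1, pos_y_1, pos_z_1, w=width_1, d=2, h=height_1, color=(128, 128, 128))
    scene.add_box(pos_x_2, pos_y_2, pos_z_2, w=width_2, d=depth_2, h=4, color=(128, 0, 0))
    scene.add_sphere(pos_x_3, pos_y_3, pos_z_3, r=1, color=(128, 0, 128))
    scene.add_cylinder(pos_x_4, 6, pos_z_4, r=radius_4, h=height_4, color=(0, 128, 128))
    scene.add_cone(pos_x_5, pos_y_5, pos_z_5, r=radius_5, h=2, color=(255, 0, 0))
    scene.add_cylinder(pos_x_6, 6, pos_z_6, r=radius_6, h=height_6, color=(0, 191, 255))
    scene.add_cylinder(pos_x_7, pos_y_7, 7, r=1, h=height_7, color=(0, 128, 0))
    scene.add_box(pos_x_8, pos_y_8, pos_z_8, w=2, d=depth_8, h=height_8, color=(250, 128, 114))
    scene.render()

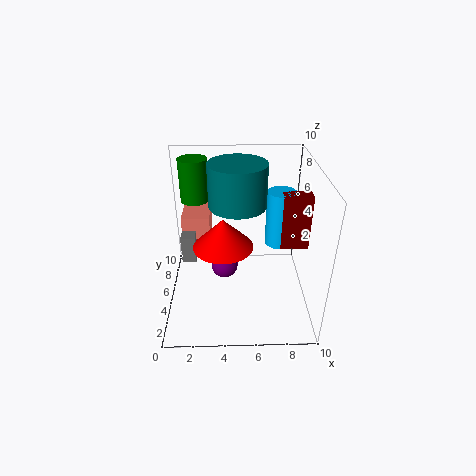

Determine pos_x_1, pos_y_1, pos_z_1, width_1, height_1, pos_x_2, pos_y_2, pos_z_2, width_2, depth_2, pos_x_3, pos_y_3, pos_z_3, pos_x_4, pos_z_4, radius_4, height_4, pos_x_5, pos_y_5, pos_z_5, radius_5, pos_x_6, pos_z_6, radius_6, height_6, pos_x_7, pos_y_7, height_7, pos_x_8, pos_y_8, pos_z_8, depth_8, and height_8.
pos_x_1 = 1
pos_y_1 = 5
pos_z_1 = 3
width_1 = 1
height_1 = 2
pos_x_2 = 8
pos_y_2 = 5
pos_z_2 = 4
width_2 = 2
depth_2 = 1
pos_x_3 = 4
pos_y_3 = 6
pos_z_3 = 2
pos_x_4 = 5
pos_z_4 = 7
radius_4 = 2
height_4 = 3
pos_x_5 = 4
pos_y_5 = 4
pos_z_5 = 5
radius_5 = 2
pos_x_6 = 8
pos_z_6 = 4
radius_6 = 1
height_6 = 4
pos_x_7 = 2
pos_y_7 = 7
height_7 = 3
pos_x_8 = 1
pos_y_8 = 6
pos_z_8 = 3
depth_8 = 3
height_8 = 3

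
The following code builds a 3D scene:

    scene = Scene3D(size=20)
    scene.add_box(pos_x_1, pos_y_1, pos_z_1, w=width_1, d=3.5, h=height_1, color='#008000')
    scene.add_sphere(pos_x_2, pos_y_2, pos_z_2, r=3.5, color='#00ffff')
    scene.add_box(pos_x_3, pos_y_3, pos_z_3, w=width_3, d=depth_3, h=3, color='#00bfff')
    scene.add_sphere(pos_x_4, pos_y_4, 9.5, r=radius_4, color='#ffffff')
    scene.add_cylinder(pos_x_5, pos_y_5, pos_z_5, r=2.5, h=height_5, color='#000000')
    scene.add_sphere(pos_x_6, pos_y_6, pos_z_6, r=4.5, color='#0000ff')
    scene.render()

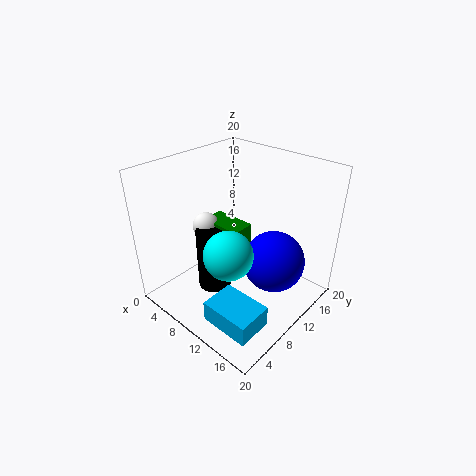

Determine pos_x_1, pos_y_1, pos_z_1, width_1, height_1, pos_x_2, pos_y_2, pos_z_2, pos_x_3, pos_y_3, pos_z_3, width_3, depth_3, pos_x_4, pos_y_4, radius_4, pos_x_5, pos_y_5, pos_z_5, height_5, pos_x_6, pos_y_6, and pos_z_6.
pos_x_1 = 3; pos_y_1 = 10; pos_z_1 = 6.5; width_1 = 6.5; height_1 = 4; pos_x_2 = 10; pos_y_2 = 8; pos_z_2 = 8; pos_x_3 = 10.5; pos_y_3 = 2.5; pos_z_3 = 0.5; width_3 = 7; depth_3 = 5; pos_x_4 = 3.5; pos_y_4 = 10; radius_4 = 2; pos_x_5 = 6; pos_y_5 = 9; pos_z_5 = 0.5; height_5 = 9.5; pos_x_6 = 13.5; pos_y_6 = 14; pos_z_6 = 5.5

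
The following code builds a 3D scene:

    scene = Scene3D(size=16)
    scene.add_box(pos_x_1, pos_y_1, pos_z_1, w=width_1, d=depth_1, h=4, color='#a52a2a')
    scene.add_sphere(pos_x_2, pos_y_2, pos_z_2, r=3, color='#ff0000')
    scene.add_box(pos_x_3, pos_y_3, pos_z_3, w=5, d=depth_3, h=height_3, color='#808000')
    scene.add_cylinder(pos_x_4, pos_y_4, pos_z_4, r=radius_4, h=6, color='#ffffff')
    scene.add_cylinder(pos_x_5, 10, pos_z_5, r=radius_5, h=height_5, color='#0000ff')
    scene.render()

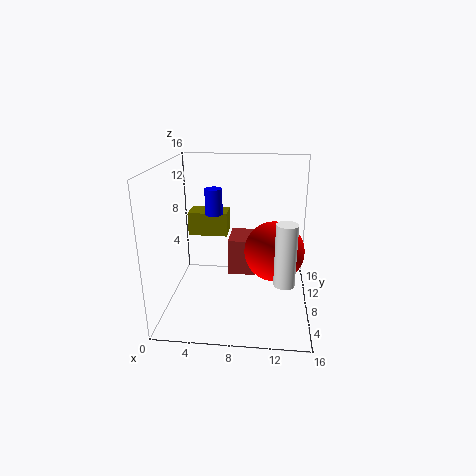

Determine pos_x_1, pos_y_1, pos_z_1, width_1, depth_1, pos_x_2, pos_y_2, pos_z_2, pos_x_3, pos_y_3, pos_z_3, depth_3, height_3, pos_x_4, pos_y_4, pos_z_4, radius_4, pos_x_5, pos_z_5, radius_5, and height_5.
pos_x_1 = 7
pos_y_1 = 7
pos_z_1 = 4
width_1 = 3
depth_1 = 4
pos_x_2 = 12
pos_y_2 = 5
pos_z_2 = 8
pos_x_3 = 1
pos_y_3 = 13
pos_z_3 = 6
depth_3 = 3
height_3 = 3
pos_x_4 = 13
pos_y_4 = 2
pos_z_4 = 6
radius_4 = 1
pos_x_5 = 5
pos_z_5 = 10
radius_5 = 1
height_5 = 3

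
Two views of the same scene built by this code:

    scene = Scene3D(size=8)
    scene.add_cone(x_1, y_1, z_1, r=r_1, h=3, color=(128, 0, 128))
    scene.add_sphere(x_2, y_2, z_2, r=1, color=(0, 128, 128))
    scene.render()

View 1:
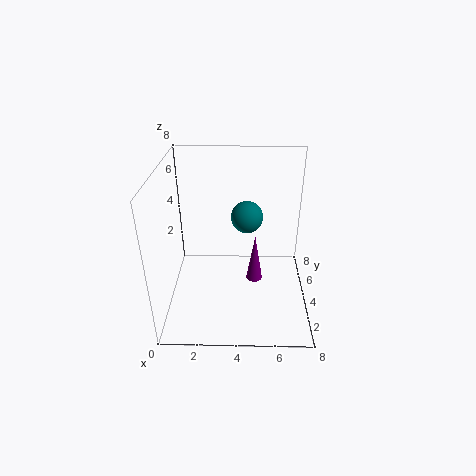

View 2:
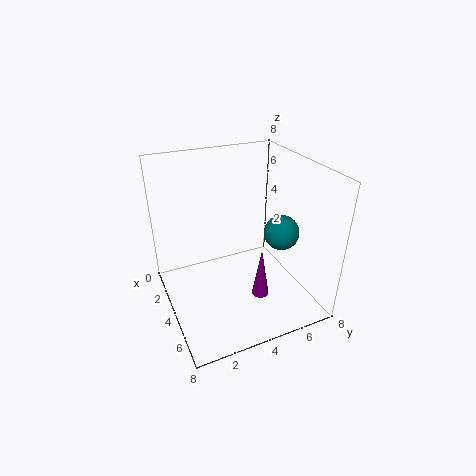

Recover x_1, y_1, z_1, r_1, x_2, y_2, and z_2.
x_1 = 5
y_1 = 5
z_1 = 0.5
r_1 = 0.5
x_2 = 4.5
y_2 = 6.5
z_2 = 4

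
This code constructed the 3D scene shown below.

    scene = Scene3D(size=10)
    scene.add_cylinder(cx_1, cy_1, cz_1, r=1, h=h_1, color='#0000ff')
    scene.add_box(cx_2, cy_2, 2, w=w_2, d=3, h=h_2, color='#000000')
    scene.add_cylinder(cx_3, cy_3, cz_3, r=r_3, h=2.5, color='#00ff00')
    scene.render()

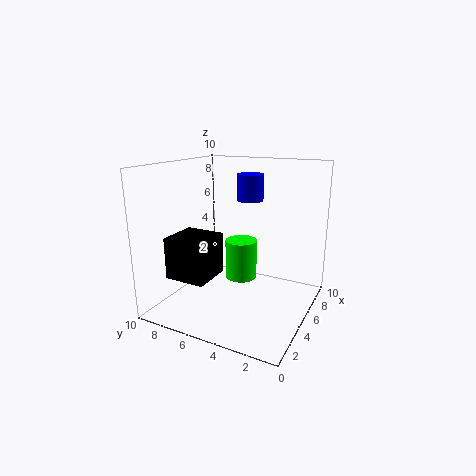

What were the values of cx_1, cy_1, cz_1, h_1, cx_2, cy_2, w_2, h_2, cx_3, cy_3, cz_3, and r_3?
cx_1 = 8, cy_1 = 5.5, cz_1 = 7, h_1 = 2, cx_2 = 2.5, cy_2 = 6.5, w_2 = 3, h_2 = 3, cx_3 = 3.5, cy_3 = 4, cz_3 = 3, r_3 = 1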